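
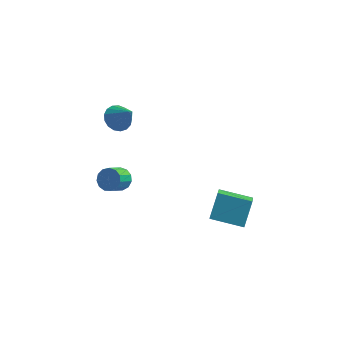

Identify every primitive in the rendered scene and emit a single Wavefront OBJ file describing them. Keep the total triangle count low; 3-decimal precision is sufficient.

v -3.023 2.025 -0.799
v -2.356 2.021 -1.259
v -2.157 1.515 0.459
v -2.364 2.379 -1.109
v -2.522 2.655 -0.888
v -2.795 2.787 -0.647
v -3.121 2.744 -0.441
v -3.424 2.537 -0.316
v -3.635 2.212 -0.302
v -3.706 1.844 -0.403
v -3.62 1.518 -0.593
v -3.398 1.307 -0.832
v -3.09 1.261 -1.062
v -2.766 1.39 -1.233
v -2.501 1.665 -1.304
v 2.647 -2.939 -2.695
v 2.775 -4.236 -1.526
v 2.881 -1.935 -1.606
v 3.009 -3.231 -0.437
v 4.371 -3.029 -2.983
v 4.499 -4.325 -1.814
v 4.605 -2.024 -1.894
v 4.733 -3.321 -0.725
v -2.341 -1.009 -2.769
v -2.042 -0.662 -2.266
v -2.44 -1.505 -1.448
v -2.739 -1.851 -1.951
v -2.397 -0.523 -2.296
v -2.795 -1.366 -1.478
v -2.735 -0.538 -2.476
v -3.133 -1.381 -1.658
v -2.948 -0.703 -2.749
v -3.346 -1.545 -1.931
v -2.968 -0.964 -3.028
v -3.366 -1.807 -2.211
v -2.789 -1.24 -3.225
v -3.187 -2.083 -2.407
v -2.468 -1.442 -3.277
v -2.866 -2.285 -2.459
v -2.106 -1.507 -3.168
v -2.504 -2.349 -2.35
v -1.819 -1.413 -2.932
v -2.217 -2.256 -2.114
v -1.698 -1.191 -2.644
v -2.096 -2.034 -1.826
v -1.781 -0.911 -2.396
v -2.179 -1.754 -1.578
f 2 1 4
f 2 4 3
f 4 1 5
f 4 5 3
f 5 1 6
f 5 6 3
f 6 1 7
f 6 7 3
f 7 1 8
f 7 8 3
f 8 1 9
f 8 9 3
f 9 1 10
f 9 10 3
f 10 1 11
f 10 11 3
f 11 1 12
f 11 12 3
f 12 1 13
f 12 13 3
f 13 1 14
f 13 14 3
f 14 1 15
f 14 15 3
f 15 1 2
f 15 2 3
f 17 19 16
f 20 17 16
f 16 19 18
f 18 20 16
f 17 23 19
f 21 17 20
f 21 23 17
f 19 23 18
f 22 20 18
f 18 23 22
f 22 21 20
f 23 21 22
f 25 24 28
f 25 28 26
f 26 28 29
f 26 29 27
f 28 24 30
f 28 30 29
f 29 30 31
f 29 31 27
f 30 24 32
f 30 32 31
f 31 32 33
f 31 33 27
f 32 24 34
f 32 34 33
f 33 34 35
f 33 35 27
f 34 24 36
f 34 36 35
f 35 36 37
f 35 37 27
f 36 24 38
f 36 38 37
f 37 38 39
f 37 39 27
f 38 24 40
f 38 40 39
f 39 40 41
f 39 41 27
f 40 24 42
f 40 42 41
f 41 42 43
f 41 43 27
f 42 24 44
f 42 44 43
f 43 44 45
f 43 45 27
f 44 24 46
f 44 46 45
f 45 46 47
f 45 47 27
f 46 24 25
f 46 25 47
f 47 25 26
f 47 26 27



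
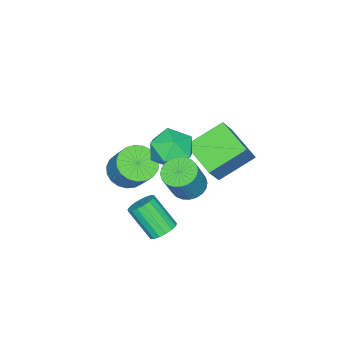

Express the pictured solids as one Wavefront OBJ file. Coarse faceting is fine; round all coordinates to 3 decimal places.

v -1.224 0.696 0.791
v -0.102 0.537 0.436
v -0.898 -0.417 2.324
v 0.224 -0.576 1.969
v -0.13 0.489 2.358
v -0.332 1.177 1.41
v -0.668 -1.057 1.35
v -0.87 -0.369 0.402
v 0.242 -0.547 0.782
v 0.575 0.409 1.405
v -1.575 -0.289 1.355
v -1.242 0.667 1.978
v 0.115 0.03 -4.24
v 0.549 0.486 -3.85
v 0.56 -0.755 -2.411
v 0.125 -1.21 -2.8
v 0.221 0.585 -3.762
v 0.232 -0.655 -2.323
v -0.132 0.558 -3.783
v -0.121 -0.683 -2.344
v -0.428 0.41 -3.909
v -0.417 -0.831 -2.469
v -0.599 0.174 -4.11
v -0.589 -1.066 -2.671
v -0.608 -0.094 -4.341
v -0.597 -1.334 -2.902
v -0.45 -0.334 -4.549
v -0.44 -1.574 -3.11
v -0.164 -0.49 -4.686
v -0.153 -1.731 -3.247
v 0.187 -0.527 -4.721
v 0.197 -1.768 -3.282
v 0.521 -0.437 -4.645
v 0.531 -1.677 -3.206
v 0.762 -0.239 -4.477
v 0.772 -1.48 -3.038
v 0.854 0.02 -4.254
v 0.865 -1.221 -2.815
v 0.778 0.282 -4.028
v 0.788 -0.959 -2.589
v -1.018 -2.766 -2.005
v -0.085 -2.651 -2.424
v 0.412 -1.698 -1.055
v -0.522 -1.814 -0.635
v -0.295 -2.313 -2.582
v 0.201 -1.361 -1.213
v -0.631 -2.054 -2.64
v -0.135 -1.102 -1.271
v -1.034 -1.918 -2.589
v -0.538 -0.966 -1.22
v -1.434 -1.929 -2.436
v -0.938 -0.976 -1.067
v -1.762 -2.084 -2.209
v -1.266 -1.132 -0.84
v -1.962 -2.357 -1.946
v -1.465 -1.405 -0.577
v -1.998 -2.701 -1.694
v -1.502 -1.749 -0.325
v -1.865 -3.057 -1.495
v -1.369 -2.104 -0.126
v -1.586 -3.362 -1.384
v -1.089 -2.409 -0.015
v -1.208 -3.564 -1.381
v -0.711 -2.611 -0.012
v -0.798 -3.628 -1.485
v -0.301 -2.676 -0.116
v -0.425 -3.543 -1.679
v 0.071 -2.591 -0.31
v -0.156 -3.324 -1.93
v 0.341 -2.371 -0.561
v -0.035 -3.008 -2.193
v 0.462 -2.056 -0.824
v -3.395 0.777 -2.746
v -4.054 -0.951 -2.039
v -4.963 1.811 -1.68
v -5.622 0.083 -0.973
v -2.258 0.957 -1.247
v -2.917 -0.771 -0.54
v -3.826 1.991 -0.181
v -4.485 0.263 0.526
v 0.579 1.722 0.414
v 1.2 1.238 0.094
v 2.002 1.254 1.626
v 1.381 1.738 1.946
v 1.316 1.542 0.03
v 2.118 1.558 1.562
v 1.319 1.874 0.024
v 2.121 1.89 1.557
v 1.21 2.182 0.078
v 2.012 2.198 1.611
v 1.005 2.42 0.183
v 1.807 2.437 1.716
v 0.734 2.552 0.323
v 1.537 2.569 1.856
v 0.441 2.558 0.477
v 1.243 2.575 2.01
v 0.168 2.436 0.621
v 0.97 2.453 2.154
v -0.042 2.206 0.734
v 0.76 2.222 2.266
v -0.158 1.902 0.798
v 0.644 1.918 2.33
v -0.161 1.57 0.803
v 0.641 1.586 2.336
v -0.052 1.262 0.749
v 0.75 1.278 2.282
v 0.153 1.023 0.644
v 0.955 1.04 2.177
v 0.423 0.891 0.504
v 1.226 0.908 2.037
v 0.717 0.885 0.35
v 1.519 0.902 1.883
v 0.99 1.007 0.206
v 1.792 1.024 1.739
f 1 12 6
f 1 6 2
f 1 2 8
f 1 8 11
f 1 11 12
f 2 6 10
f 6 12 5
f 12 11 3
f 11 8 7
f 8 2 9
f 4 10 5
f 4 5 3
f 4 3 7
f 4 7 9
f 4 9 10
f 5 10 6
f 3 5 12
f 7 3 11
f 9 7 8
f 10 9 2
f 14 13 17
f 14 17 15
f 15 17 18
f 15 18 16
f 17 13 19
f 17 19 18
f 18 19 20
f 18 20 16
f 19 13 21
f 19 21 20
f 20 21 22
f 20 22 16
f 21 13 23
f 21 23 22
f 22 23 24
f 22 24 16
f 23 13 25
f 23 25 24
f 24 25 26
f 24 26 16
f 25 13 27
f 25 27 26
f 26 27 28
f 26 28 16
f 27 13 29
f 27 29 28
f 28 29 30
f 28 30 16
f 29 13 31
f 29 31 30
f 30 31 32
f 30 32 16
f 31 13 33
f 31 33 32
f 32 33 34
f 32 34 16
f 33 13 35
f 33 35 34
f 34 35 36
f 34 36 16
f 35 13 37
f 35 37 36
f 36 37 38
f 36 38 16
f 37 13 39
f 37 39 38
f 38 39 40
f 38 40 16
f 39 13 14
f 39 14 40
f 40 14 15
f 40 15 16
f 42 41 45
f 42 45 43
f 43 45 46
f 43 46 44
f 45 41 47
f 45 47 46
f 46 47 48
f 46 48 44
f 47 41 49
f 47 49 48
f 48 49 50
f 48 50 44
f 49 41 51
f 49 51 50
f 50 51 52
f 50 52 44
f 51 41 53
f 51 53 52
f 52 53 54
f 52 54 44
f 53 41 55
f 53 55 54
f 54 55 56
f 54 56 44
f 55 41 57
f 55 57 56
f 56 57 58
f 56 58 44
f 57 41 59
f 57 59 58
f 58 59 60
f 58 60 44
f 59 41 61
f 59 61 60
f 60 61 62
f 60 62 44
f 61 41 63
f 61 63 62
f 62 63 64
f 62 64 44
f 63 41 65
f 63 65 64
f 64 65 66
f 64 66 44
f 65 41 67
f 65 67 66
f 66 67 68
f 66 68 44
f 67 41 69
f 67 69 68
f 68 69 70
f 68 70 44
f 69 41 71
f 69 71 70
f 70 71 72
f 70 72 44
f 71 41 42
f 71 42 72
f 72 42 43
f 72 43 44
f 74 76 73
f 77 74 73
f 73 76 75
f 75 77 73
f 74 80 76
f 78 74 77
f 78 80 74
f 76 80 75
f 79 77 75
f 75 80 79
f 79 78 77
f 80 78 79
f 82 81 85
f 82 85 83
f 83 85 86
f 83 86 84
f 85 81 87
f 85 87 86
f 86 87 88
f 86 88 84
f 87 81 89
f 87 89 88
f 88 89 90
f 88 90 84
f 89 81 91
f 89 91 90
f 90 91 92
f 90 92 84
f 91 81 93
f 91 93 92
f 92 93 94
f 92 94 84
f 93 81 95
f 93 95 94
f 94 95 96
f 94 96 84
f 95 81 97
f 95 97 96
f 96 97 98
f 96 98 84
f 97 81 99
f 97 99 98
f 98 99 100
f 98 100 84
f 99 81 101
f 99 101 100
f 100 101 102
f 100 102 84
f 101 81 103
f 101 103 102
f 102 103 104
f 102 104 84
f 103 81 105
f 103 105 104
f 104 105 106
f 104 106 84
f 105 81 107
f 105 107 106
f 106 107 108
f 106 108 84
f 107 81 109
f 107 109 108
f 108 109 110
f 108 110 84
f 109 81 111
f 109 111 110
f 110 111 112
f 110 112 84
f 111 81 113
f 111 113 112
f 112 113 114
f 112 114 84
f 113 81 82
f 113 82 114
f 114 82 83
f 114 83 84



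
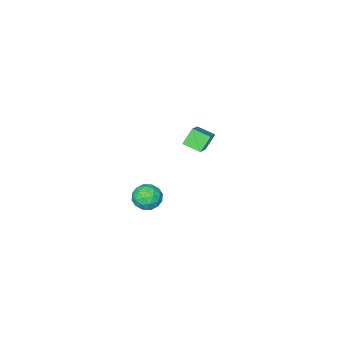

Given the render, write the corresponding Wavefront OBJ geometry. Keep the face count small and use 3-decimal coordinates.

v -2.154 -2.784 -0.544
v -2.779 -2.812 0.223
v -2.596 -1.986 -0.874
v -3.22 -2.014 -0.106
v -0.96 -1.706 0.466
v -1.584 -1.734 1.234
v -1.401 -0.908 0.137
v -2.026 -0.936 0.904
v 3.203 1.956 0.778
v 3.883 2.069 0.52
v 3.637 1.211 1.6
v 4.317 1.324 1.342
v 3.962 1.866 1.691
v 3.693 2.326 1.183
v 3.827 0.954 0.937
v 3.558 1.414 0.429
v 4.268 1.449 0.618
v 4.352 2.013 1.084
v 3.168 1.267 1.036
v 3.252 1.831 1.502
v 3.504 2.078 0.577
v 4.016 1.202 1.543
v 3.807 1.521 1.748
v 4.206 1.587 1.597
v 3.393 2.229 0.967
v 3.793 2.295 0.815
v 3.839 2.176 1.503
v 3.727 0.985 1.305
v 4.127 1.051 1.153
v 3.314 1.693 0.523
v 3.713 1.759 0.372
v 3.681 1.104 0.617
v 4.131 1.78 0.483
v 4.386 1.342 0.966
v 4.098 1.125 0.728
v 3.94 1.395 0.429
v 4.18 2.111 0.757
v 4.436 1.673 1.24
v 4.227 1.992 1.445
v 4.069 2.262 1.147
v 4.407 1.747 0.815
v 3.084 1.607 0.88
v 3.34 1.169 1.363
v 3.451 1.018 0.973
v 3.293 1.288 0.675
v 3.134 1.938 1.154
v 3.389 1.5 1.637
v 3.58 1.885 1.691
v 3.422 2.155 1.392
v 3.113 1.533 1.305
f 2 4 1
f 5 2 1
f 1 4 3
f 3 5 1
f 2 8 4
f 6 2 5
f 6 8 2
f 4 8 3
f 7 5 3
f 3 8 7
f 7 6 5
f 8 6 7
f 9 46 25
f 46 20 49
f 25 49 14
f 46 49 25
f 9 25 21
f 25 14 26
f 21 26 10
f 25 26 21
f 9 21 30
f 21 10 31
f 30 31 16
f 21 31 30
f 9 30 42
f 30 16 45
f 42 45 19
f 30 45 42
f 9 42 46
f 42 19 50
f 46 50 20
f 42 50 46
f 10 26 37
f 26 14 40
f 37 40 18
f 26 40 37
f 14 49 27
f 49 20 48
f 27 48 13
f 49 48 27
f 20 50 47
f 50 19 43
f 47 43 11
f 50 43 47
f 19 45 44
f 45 16 32
f 44 32 15
f 45 32 44
f 16 31 36
f 31 10 33
f 36 33 17
f 31 33 36
f 12 38 24
f 38 18 39
f 24 39 13
f 38 39 24
f 12 24 22
f 24 13 23
f 22 23 11
f 24 23 22
f 12 22 29
f 22 11 28
f 29 28 15
f 22 28 29
f 12 29 34
f 29 15 35
f 34 35 17
f 29 35 34
f 12 34 38
f 34 17 41
f 38 41 18
f 34 41 38
f 13 39 27
f 39 18 40
f 27 40 14
f 39 40 27
f 11 23 47
f 23 13 48
f 47 48 20
f 23 48 47
f 15 28 44
f 28 11 43
f 44 43 19
f 28 43 44
f 17 35 36
f 35 15 32
f 36 32 16
f 35 32 36
f 18 41 37
f 41 17 33
f 37 33 10
f 41 33 37



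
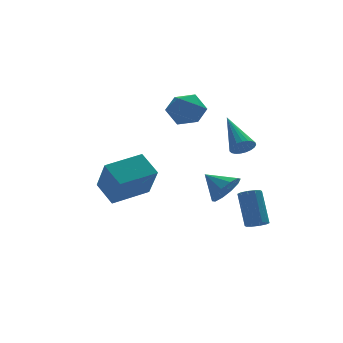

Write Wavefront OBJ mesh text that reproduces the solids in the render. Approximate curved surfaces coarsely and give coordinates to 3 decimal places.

v 0.412 0.646 3.739
v 0.847 0.296 2.911
v -1.007 0.704 2.969
v -0.572 0.354 2.141
v -0.677 -0.239 2.938
v 0.2 -0.274 3.414
v -0.36 1.274 2.466
v 0.517 1.239 2.942
v 0.37 0.685 2.124
v 0.174 -0.25 2.416
v -0.334 1.25 3.464
v -0.53 0.315 3.756
v 1.678 -1.76 1.184
v 2.19 -1.953 1.476
v 1.682 0.02 2.356
v 2.288 -1.822 1.277
v 2.281 -1.68 1.062
v 2.169 -1.552 0.868
v 1.973 -1.46 0.728
v 1.725 -1.42 0.668
v 1.47 -1.438 0.697
v 1.25 -1.512 0.81
v 1.105 -1.629 0.988
v 1.058 -1.768 1.2
v 1.119 -1.906 1.409
v 1.276 -2.019 1.579
v 1.503 -2.086 1.681
v 1.76 -2.098 1.698
v 2.003 -2.05 1.625
v -4.614 -3.257 0.59
v -4.912 -2.179 1.309
v -4.6 -2.184 -1.014
v -4.898 -1.106 -0.295
v -2.782 -2.914 0.835
v -3.08 -1.836 1.554
v -2.768 -1.841 -0.769
v -3.066 -0.763 -0.05
v 1.77 -3.175 -2.995
v 2.303 -3.303 -2.944
v 2.423 -2.212 -1.455
v 1.89 -2.085 -1.505
v 2.279 -3.028 -3.143
v 2.399 -1.938 -1.654
v 2.061 -2.81 -3.286
v 2.18 -1.719 -1.796
v 1.732 -2.731 -3.317
v 1.851 -1.641 -1.827
v 1.417 -2.822 -3.225
v 1.537 -1.731 -1.735
v 1.237 -3.048 -3.045
v 1.357 -1.957 -1.556
v 1.261 -3.322 -2.846
v 1.381 -2.232 -1.357
v 1.48 -3.541 -2.704
v 1.599 -2.45 -1.214
v 1.809 -3.619 -2.673
v 1.928 -2.529 -1.183
v 2.123 -3.529 -2.765
v 2.243 -2.438 -1.275
v 0.967 -1.627 -1.378
v 1.383 -1.892 -0.613
v 0.333 -0.673 -0.702
v 1.705 -1.503 -0.86
v 1.746 -1.161 -1.305
v 1.489 -0.997 -1.777
v 1.033 -1.073 -2.097
v 0.552 -1.361 -2.143
v 0.23 -1.751 -1.896
v 0.189 -2.093 -1.451
v 0.446 -2.257 -0.979
v 0.902 -2.18 -0.658
f 1 12 6
f 1 6 2
f 1 2 8
f 1 8 11
f 1 11 12
f 2 6 10
f 6 12 5
f 12 11 3
f 11 8 7
f 8 2 9
f 4 10 5
f 4 5 3
f 4 3 7
f 4 7 9
f 4 9 10
f 5 10 6
f 3 5 12
f 7 3 11
f 9 7 8
f 10 9 2
f 14 13 16
f 14 16 15
f 16 13 17
f 16 17 15
f 17 13 18
f 17 18 15
f 18 13 19
f 18 19 15
f 19 13 20
f 19 20 15
f 20 13 21
f 20 21 15
f 21 13 22
f 21 22 15
f 22 13 23
f 22 23 15
f 23 13 24
f 23 24 15
f 24 13 25
f 24 25 15
f 25 13 26
f 25 26 15
f 26 13 27
f 26 27 15
f 27 13 28
f 27 28 15
f 28 13 29
f 28 29 15
f 29 13 14
f 29 14 15
f 31 33 30
f 34 31 30
f 30 33 32
f 32 34 30
f 31 37 33
f 35 31 34
f 35 37 31
f 33 37 32
f 36 34 32
f 32 37 36
f 36 35 34
f 37 35 36
f 39 38 42
f 39 42 40
f 40 42 43
f 40 43 41
f 42 38 44
f 42 44 43
f 43 44 45
f 43 45 41
f 44 38 46
f 44 46 45
f 45 46 47
f 45 47 41
f 46 38 48
f 46 48 47
f 47 48 49
f 47 49 41
f 48 38 50
f 48 50 49
f 49 50 51
f 49 51 41
f 50 38 52
f 50 52 51
f 51 52 53
f 51 53 41
f 52 38 54
f 52 54 53
f 53 54 55
f 53 55 41
f 54 38 56
f 54 56 55
f 55 56 57
f 55 57 41
f 56 38 58
f 56 58 57
f 57 58 59
f 57 59 41
f 58 38 39
f 58 39 59
f 59 39 40
f 59 40 41
f 61 60 63
f 61 63 62
f 63 60 64
f 63 64 62
f 64 60 65
f 64 65 62
f 65 60 66
f 65 66 62
f 66 60 67
f 66 67 62
f 67 60 68
f 67 68 62
f 68 60 69
f 68 69 62
f 69 60 70
f 69 70 62
f 70 60 71
f 70 71 62
f 71 60 61
f 71 61 62



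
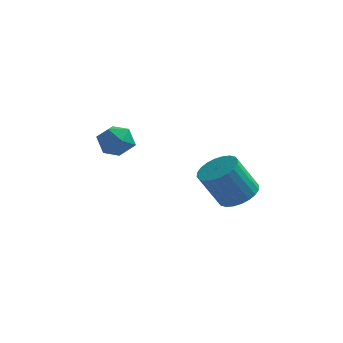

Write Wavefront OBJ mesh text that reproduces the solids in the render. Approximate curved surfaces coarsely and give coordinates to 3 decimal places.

v 3.716 1.103 -0.421
v 4.679 0.936 0.039
v 3.747 0.529 1.842
v 2.784 0.697 1.381
v 4.627 1.349 0.105
v 3.695 0.942 1.908
v 4.436 1.724 0.091
v 3.504 1.318 1.894
v 4.136 2.005 -0.001
v 3.203 1.599 1.802
v 3.771 2.149 -0.157
v 2.839 1.742 1.646
v 3.399 2.133 -0.353
v 2.467 1.727 1.45
v 3.074 1.961 -0.56
v 2.142 1.554 1.243
v 2.848 1.658 -0.745
v 1.916 1.251 1.058
v 2.753 1.271 -0.882
v 1.821 0.864 0.921
v 2.805 0.858 -0.948
v 1.873 0.451 0.855
v 2.996 0.482 -0.934
v 2.064 0.076 0.869
v 3.297 0.201 -0.842
v 2.364 -0.205 0.961
v 3.661 0.058 -0.686
v 2.729 -0.349 1.117
v 4.033 0.073 -0.49
v 3.101 -0.333 1.313
v 4.358 0.246 -0.283
v 3.426 -0.161 1.52
v 4.584 0.549 -0.098
v 3.652 0.142 1.705
v -2.596 1.983 2.006
v -1.66 2.097 2.365
v -2.56 0.403 2.415
v -1.624 0.517 2.774
v -2.403 0.945 3.252
v -2.425 1.922 2.999
v -1.795 0.578 1.781
v -1.817 1.555 1.528
v -1.164 1.229 2.225
v -1.54 1.455 3.135
v -2.68 1.045 1.645
v -3.056 1.271 2.555
f 2 1 5
f 2 5 3
f 3 5 6
f 3 6 4
f 5 1 7
f 5 7 6
f 6 7 8
f 6 8 4
f 7 1 9
f 7 9 8
f 8 9 10
f 8 10 4
f 9 1 11
f 9 11 10
f 10 11 12
f 10 12 4
f 11 1 13
f 11 13 12
f 12 13 14
f 12 14 4
f 13 1 15
f 13 15 14
f 14 15 16
f 14 16 4
f 15 1 17
f 15 17 16
f 16 17 18
f 16 18 4
f 17 1 19
f 17 19 18
f 18 19 20
f 18 20 4
f 19 1 21
f 19 21 20
f 20 21 22
f 20 22 4
f 21 1 23
f 21 23 22
f 22 23 24
f 22 24 4
f 23 1 25
f 23 25 24
f 24 25 26
f 24 26 4
f 25 1 27
f 25 27 26
f 26 27 28
f 26 28 4
f 27 1 29
f 27 29 28
f 28 29 30
f 28 30 4
f 29 1 31
f 29 31 30
f 30 31 32
f 30 32 4
f 31 1 33
f 31 33 32
f 32 33 34
f 32 34 4
f 33 1 2
f 33 2 34
f 34 2 3
f 34 3 4
f 35 46 40
f 35 40 36
f 35 36 42
f 35 42 45
f 35 45 46
f 36 40 44
f 40 46 39
f 46 45 37
f 45 42 41
f 42 36 43
f 38 44 39
f 38 39 37
f 38 37 41
f 38 41 43
f 38 43 44
f 39 44 40
f 37 39 46
f 41 37 45
f 43 41 42
f 44 43 36



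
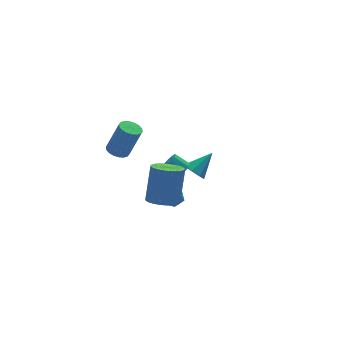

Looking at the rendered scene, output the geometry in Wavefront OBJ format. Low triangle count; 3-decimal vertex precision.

v -3.543 3.161 -2.03
v -2.982 2.844 -2.279
v -2.297 2.563 -0.378
v -2.857 2.879 -0.13
v -2.895 3.138 -2.267
v -2.21 2.857 -0.366
v -2.936 3.437 -2.208
v -2.251 3.156 -0.307
v -3.097 3.681 -2.114
v -2.412 3.399 -0.213
v -3.346 3.822 -2.003
v -2.661 3.54 -0.102
v -3.635 3.832 -1.898
v -2.949 3.55 0.003
v -3.905 3.709 -1.819
v -3.219 3.427 0.082
v -4.103 3.477 -1.782
v -3.418 3.196 0.119
v -4.19 3.183 -1.794
v -3.505 2.902 0.107
v -4.149 2.884 -1.853
v -3.464 2.603 0.048
v -3.988 2.641 -1.947
v -3.303 2.359 -0.046
v -3.739 2.5 -2.058
v -3.054 2.218 -0.157
v -3.451 2.49 -2.163
v -2.765 2.208 -0.262
v -3.181 2.613 -2.242
v -2.495 2.331 -0.341
v -2.519 -0.602 -3.248
v -2.002 -0.716 -2.8
v -2.038 -1.304 -3.98
v -1.521 -1.418 -3.532
v -2.158 -1.655 -3.394
v -2.456 -1.221 -2.941
v -1.584 -0.799 -3.839
v -1.882 -0.365 -3.386
v -1.424 -0.837 -3.164
v -1.779 -1.367 -2.89
v -2.261 -0.653 -3.89
v -2.616 -1.183 -3.616
v -0.395 1.338 -3.333
v -0.21 1.031 -2.877
v -0.841 1.555 -2.27
v -1.025 1.862 -2.727
v -0 1.32 -2.908
v -0.631 1.844 -2.302
v 0.059 1.616 -3.102
v -0.572 2.14 -2.495
v -0.055 1.806 -3.384
v -0.686 2.33 -2.778
v -0.299 1.816 -3.647
v -0.93 2.34 -3.04
v -0.579 1.645 -3.79
v -1.21 2.169 -3.183
v -0.789 1.356 -3.758
v -1.42 1.88 -3.152
v -0.848 1.06 -3.565
v -1.479 1.584 -2.958
v -0.734 0.87 -3.282
v -1.365 1.394 -2.676
v -0.49 0.86 -3.02
v -1.121 1.384 -2.413
v 0.189 1.287 -3.628
v 0.661 1.202 -4.205
v 1.471 1.633 -2.632
v 0.473 1.742 -4.152
v 0.12 2.016 -3.792
v -0.193 1.862 -3.336
v -0.282 1.372 -3.051
v -0.095 0.832 -3.104
v 0.259 0.558 -3.464
v 0.572 0.712 -3.92
v -3.97 -4.285 -0.698
v -3.102 -4.37 -0.921
v -2.522 -3.681 1.075
v -3.39 -3.595 1.298
v -3.174 -4.017 -1.022
v -2.594 -3.328 0.974
v -3.384 -3.71 -1.067
v -2.804 -3.021 0.929
v -3.694 -3.503 -1.048
v -3.115 -2.813 0.948
v -4.053 -3.43 -0.969
v -3.473 -2.741 1.027
v -4.397 -3.506 -0.843
v -3.817 -2.817 1.153
v -4.668 -3.716 -0.692
v -4.088 -3.027 1.304
v -4.817 -4.024 -0.542
v -4.237 -3.335 1.454
v -4.82 -4.378 -0.419
v -4.241 -3.689 1.577
v -4.677 -4.715 -0.344
v -4.097 -4.026 1.652
v -4.411 -4.978 -0.331
v -3.831 -4.289 1.666
v -4.068 -5.121 -0.381
v -3.488 -4.432 1.615
v -3.709 -5.119 -0.486
v -3.129 -4.43 1.511
v -3.395 -4.973 -0.627
v -2.815 -4.284 1.369
v -3.18 -4.708 -0.781
v -2.6 -4.019 1.215
f 2 1 5
f 2 5 3
f 3 5 6
f 3 6 4
f 5 1 7
f 5 7 6
f 6 7 8
f 6 8 4
f 7 1 9
f 7 9 8
f 8 9 10
f 8 10 4
f 9 1 11
f 9 11 10
f 10 11 12
f 10 12 4
f 11 1 13
f 11 13 12
f 12 13 14
f 12 14 4
f 13 1 15
f 13 15 14
f 14 15 16
f 14 16 4
f 15 1 17
f 15 17 16
f 16 17 18
f 16 18 4
f 17 1 19
f 17 19 18
f 18 19 20
f 18 20 4
f 19 1 21
f 19 21 20
f 20 21 22
f 20 22 4
f 21 1 23
f 21 23 22
f 22 23 24
f 22 24 4
f 23 1 25
f 23 25 24
f 24 25 26
f 24 26 4
f 25 1 27
f 25 27 26
f 26 27 28
f 26 28 4
f 27 1 29
f 27 29 28
f 28 29 30
f 28 30 4
f 29 1 2
f 29 2 30
f 30 2 3
f 30 3 4
f 31 42 36
f 31 36 32
f 31 32 38
f 31 38 41
f 31 41 42
f 32 36 40
f 36 42 35
f 42 41 33
f 41 38 37
f 38 32 39
f 34 40 35
f 34 35 33
f 34 33 37
f 34 37 39
f 34 39 40
f 35 40 36
f 33 35 42
f 37 33 41
f 39 37 38
f 40 39 32
f 44 43 47
f 44 47 45
f 45 47 48
f 45 48 46
f 47 43 49
f 47 49 48
f 48 49 50
f 48 50 46
f 49 43 51
f 49 51 50
f 50 51 52
f 50 52 46
f 51 43 53
f 51 53 52
f 52 53 54
f 52 54 46
f 53 43 55
f 53 55 54
f 54 55 56
f 54 56 46
f 55 43 57
f 55 57 56
f 56 57 58
f 56 58 46
f 57 43 59
f 57 59 58
f 58 59 60
f 58 60 46
f 59 43 61
f 59 61 60
f 60 61 62
f 60 62 46
f 61 43 63
f 61 63 62
f 62 63 64
f 62 64 46
f 63 43 44
f 63 44 64
f 64 44 45
f 64 45 46
f 66 65 68
f 66 68 67
f 68 65 69
f 68 69 67
f 69 65 70
f 69 70 67
f 70 65 71
f 70 71 67
f 71 65 72
f 71 72 67
f 72 65 73
f 72 73 67
f 73 65 74
f 73 74 67
f 74 65 66
f 74 66 67
f 76 75 79
f 76 79 77
f 77 79 80
f 77 80 78
f 79 75 81
f 79 81 80
f 80 81 82
f 80 82 78
f 81 75 83
f 81 83 82
f 82 83 84
f 82 84 78
f 83 75 85
f 83 85 84
f 84 85 86
f 84 86 78
f 85 75 87
f 85 87 86
f 86 87 88
f 86 88 78
f 87 75 89
f 87 89 88
f 88 89 90
f 88 90 78
f 89 75 91
f 89 91 90
f 90 91 92
f 90 92 78
f 91 75 93
f 91 93 92
f 92 93 94
f 92 94 78
f 93 75 95
f 93 95 94
f 94 95 96
f 94 96 78
f 95 75 97
f 95 97 96
f 96 97 98
f 96 98 78
f 97 75 99
f 97 99 98
f 98 99 100
f 98 100 78
f 99 75 101
f 99 101 100
f 100 101 102
f 100 102 78
f 101 75 103
f 101 103 102
f 102 103 104
f 102 104 78
f 103 75 105
f 103 105 104
f 104 105 106
f 104 106 78
f 105 75 76
f 105 76 106
f 106 76 77
f 106 77 78



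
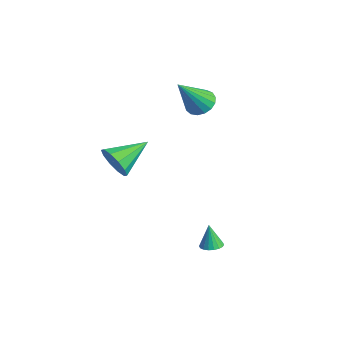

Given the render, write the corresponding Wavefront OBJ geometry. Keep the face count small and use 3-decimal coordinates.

v -0.162 -2.725 1.338
v 0.143 -2.419 0.594
v -0.318 -1.055 1.962
v -0.386 -2.453 0.553
v -0.83 -2.591 0.812
v -1.018 -2.78 1.271
v -0.88 -2.948 1.756
v -0.468 -3.031 2.081
v 0.061 -2.998 2.122
v 0.505 -2.86 1.864
v 0.693 -2.671 1.404
v 0.555 -2.502 0.919
v -2.264 2.556 2.058
v -1.772 2.136 1.679
v -2.036 1.304 3.742
v -1.568 2.385 1.837
v -1.523 2.674 2.046
v -1.648 2.936 2.258
v -1.914 3.11 2.423
v -2.26 3.158 2.506
v -2.607 3.068 2.486
v -2.876 2.86 2.368
v -3.004 2.583 2.179
v -2.962 2.3 1.962
v -2.761 2.075 1.768
v -2.445 1.961 1.64
v -2.088 1.982 1.608
v 2.644 0.323 -3.169
v 3.124 0.161 -3.052
v 2.376 0.337 -2.051
v 3.145 0.392 -3.05
v 3.067 0.609 -3.072
v 2.905 0.769 -3.113
v 2.691 0.84 -3.165
v 2.468 0.81 -3.218
v 2.28 0.682 -3.261
v 2.163 0.484 -3.286
v 2.142 0.254 -3.288
v 2.221 0.037 -3.267
v 2.383 -0.123 -3.226
v 2.596 -0.195 -3.174
v 2.819 -0.164 -3.121
v 3.008 -0.037 -3.077
f 2 1 4
f 2 4 3
f 4 1 5
f 4 5 3
f 5 1 6
f 5 6 3
f 6 1 7
f 6 7 3
f 7 1 8
f 7 8 3
f 8 1 9
f 8 9 3
f 9 1 10
f 9 10 3
f 10 1 11
f 10 11 3
f 11 1 12
f 11 12 3
f 12 1 2
f 12 2 3
f 14 13 16
f 14 16 15
f 16 13 17
f 16 17 15
f 17 13 18
f 17 18 15
f 18 13 19
f 18 19 15
f 19 13 20
f 19 20 15
f 20 13 21
f 20 21 15
f 21 13 22
f 21 22 15
f 22 13 23
f 22 23 15
f 23 13 24
f 23 24 15
f 24 13 25
f 24 25 15
f 25 13 26
f 25 26 15
f 26 13 27
f 26 27 15
f 27 13 14
f 27 14 15
f 29 28 31
f 29 31 30
f 31 28 32
f 31 32 30
f 32 28 33
f 32 33 30
f 33 28 34
f 33 34 30
f 34 28 35
f 34 35 30
f 35 28 36
f 35 36 30
f 36 28 37
f 36 37 30
f 37 28 38
f 37 38 30
f 38 28 39
f 38 39 30
f 39 28 40
f 39 40 30
f 40 28 41
f 40 41 30
f 41 28 42
f 41 42 30
f 42 28 43
f 42 43 30
f 43 28 29
f 43 29 30



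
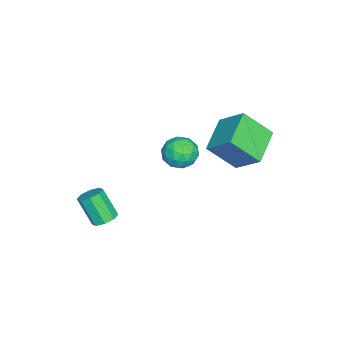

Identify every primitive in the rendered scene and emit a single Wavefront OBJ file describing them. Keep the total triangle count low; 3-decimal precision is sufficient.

v -3.826 -0.134 -0.674
v -3.385 0.118 -1.46
v -2.655 -1.018 -0.3
v -2.214 -0.766 -1.086
v -2.337 -0.143 -0.398
v -3.061 0.403 -0.629
v -2.979 -1.303 -1.131
v -3.703 -0.757 -1.362
v -2.862 -0.604 -1.742
v -2.465 0.112 -1.29
v -3.575 -1.012 -0.47
v -3.178 -0.296 -0.018
v -3.708 0.07 -1.1
v -2.332 -0.97 -0.66
v -2.404 -0.604 -0.256
v -2.145 -0.456 -0.718
v -3.518 0.237 -0.612
v -3.259 0.385 -1.074
v -2.643 0.232 -0.45
v -2.781 -1.285 -0.686
v -2.522 -1.137 -1.148
v -3.895 -0.444 -1.042
v -3.636 -0.296 -1.504
v -3.397 -1.132 -1.31
v -3.141 -0.207 -1.728
v -2.453 -0.727 -1.508
v -2.903 -1.042 -1.534
v -3.328 -0.721 -1.67
v -2.908 0.214 -1.462
v -2.22 -0.305 -1.242
v -2.292 0.061 -0.838
v -2.718 0.382 -0.973
v -2.601 -0.21 -1.627
v -3.82 -0.595 -0.518
v -3.132 -1.114 -0.298
v -3.322 -1.282 -0.787
v -3.748 -0.961 -0.922
v -3.587 -0.173 -0.252
v -2.899 -0.693 -0.032
v -2.712 -0.179 -0.09
v -3.137 0.142 -0.226
v -3.439 -0.69 -0.133
v -3.789 1.203 1.193
v -3.339 2.417 2.279
v -4.103 2.522 -0.152
v -3.653 3.736 0.934
v -1.947 1.044 0.606
v -1.497 2.258 1.692
v -2.261 2.363 -0.739
v -1.811 3.577 0.347
v 2.279 -2.437 -1.6
v 2.857 -2.688 -1.607
v 2.538 -3.455 -0.287
v 1.961 -3.203 -0.28
v 2.841 -2.27 -1.368
v 2.522 -3.037 -0.048
v 2.496 -1.949 -1.265
v 2.177 -2.716 0.056
v 2.024 -1.914 -1.359
v 1.706 -2.681 -0.038
v 1.702 -2.185 -1.593
v 1.383 -2.952 -0.273
v 1.718 -2.603 -1.832
v 1.399 -3.37 -0.512
v 2.063 -2.924 -1.936
v 1.744 -3.691 -0.615
v 2.534 -2.959 -1.842
v 2.216 -3.726 -0.521
f 1 38 17
f 38 12 41
f 17 41 6
f 38 41 17
f 1 17 13
f 17 6 18
f 13 18 2
f 17 18 13
f 1 13 22
f 13 2 23
f 22 23 8
f 13 23 22
f 1 22 34
f 22 8 37
f 34 37 11
f 22 37 34
f 1 34 38
f 34 11 42
f 38 42 12
f 34 42 38
f 2 18 29
f 18 6 32
f 29 32 10
f 18 32 29
f 6 41 19
f 41 12 40
f 19 40 5
f 41 40 19
f 12 42 39
f 42 11 35
f 39 35 3
f 42 35 39
f 11 37 36
f 37 8 24
f 36 24 7
f 37 24 36
f 8 23 28
f 23 2 25
f 28 25 9
f 23 25 28
f 4 30 16
f 30 10 31
f 16 31 5
f 30 31 16
f 4 16 14
f 16 5 15
f 14 15 3
f 16 15 14
f 4 14 21
f 14 3 20
f 21 20 7
f 14 20 21
f 4 21 26
f 21 7 27
f 26 27 9
f 21 27 26
f 4 26 30
f 26 9 33
f 30 33 10
f 26 33 30
f 5 31 19
f 31 10 32
f 19 32 6
f 31 32 19
f 3 15 39
f 15 5 40
f 39 40 12
f 15 40 39
f 7 20 36
f 20 3 35
f 36 35 11
f 20 35 36
f 9 27 28
f 27 7 24
f 28 24 8
f 27 24 28
f 10 33 29
f 33 9 25
f 29 25 2
f 33 25 29
f 44 46 43
f 47 44 43
f 43 46 45
f 45 47 43
f 44 50 46
f 48 44 47
f 48 50 44
f 46 50 45
f 49 47 45
f 45 50 49
f 49 48 47
f 50 48 49
f 52 51 55
f 52 55 53
f 53 55 56
f 53 56 54
f 55 51 57
f 55 57 56
f 56 57 58
f 56 58 54
f 57 51 59
f 57 59 58
f 58 59 60
f 58 60 54
f 59 51 61
f 59 61 60
f 60 61 62
f 60 62 54
f 61 51 63
f 61 63 62
f 62 63 64
f 62 64 54
f 63 51 65
f 63 65 64
f 64 65 66
f 64 66 54
f 65 51 67
f 65 67 66
f 66 67 68
f 66 68 54
f 67 51 52
f 67 52 68
f 68 52 53
f 68 53 54



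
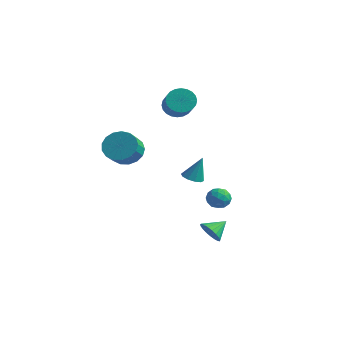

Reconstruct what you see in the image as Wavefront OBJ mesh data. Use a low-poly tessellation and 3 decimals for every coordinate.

v 1.507 0.045 -3.615
v 1.97 -0.362 -3.154
v 1.793 1.015 -3.045
v 2.168 -0.281 -3.392
v 2.251 -0.143 -3.669
v 2.206 0.028 -3.936
v 2.04 0.201 -4.148
v 1.781 0.348 -4.267
v 1.475 0.442 -4.274
v 1.175 0.467 -4.166
v 0.932 0.42 -3.964
v 0.788 0.308 -3.7
v 0.769 0.151 -3.422
v 0.877 -0.025 -3.177
v 1.094 -0.189 -3.008
v 1.382 -0.312 -2.944
v 1.692 -0.373 -2.995
v -4.277 4.064 2.891
v -3.694 4.695 2.846
v -2.481 3.647 3.865
v -3.063 3.016 3.909
v -3.858 4.778 3.127
v -2.645 3.729 4.145
v -4.086 4.752 3.371
v -2.873 3.703 4.39
v -4.343 4.621 3.543
v -3.13 3.572 4.562
v -4.59 4.405 3.615
v -3.377 3.357 4.634
v -4.789 4.138 3.577
v -3.576 3.089 4.596
v -4.911 3.859 3.435
v -3.697 2.811 4.453
v -4.935 3.612 3.209
v -3.722 2.563 4.228
v -4.859 3.433 2.935
v -3.646 2.385 3.954
v -4.695 3.351 2.655
v -3.482 2.302 3.673
v -4.467 3.377 2.41
v -3.254 2.328 3.429
v -4.21 3.508 2.238
v -2.997 2.459 3.257
v -3.963 3.723 2.166
v -2.75 2.675 3.185
v -3.764 3.991 2.204
v -2.551 2.942 3.223
v -3.643 4.269 2.347
v -2.429 3.221 3.365
v -3.618 4.517 2.572
v -2.405 3.468 3.591
v -0.997 4.328 -2.874
v -0.625 3.769 -2.549
v -1.255 3.611 -3.811
v -0.883 3.052 -3.486
v -1.527 3.291 -3.194
v -1.367 3.734 -2.615
v -0.513 3.646 -3.745
v -0.353 4.089 -3.166
v -0.325 3.347 -3.087
v -0.952 3.128 -2.746
v -0.928 4.252 -3.614
v -1.555 4.033 -3.273
v -0.788 4.112 -2.629
v -1.092 3.268 -3.731
v -1.47 3.409 -3.559
v -1.251 3.08 -3.368
v -1.225 4.091 -2.668
v -1.006 3.762 -2.477
v -1.536 3.481 -2.856
v -0.874 3.618 -3.883
v -0.655 3.289 -3.692
v -0.629 4.3 -2.992
v -0.41 3.971 -2.801
v -0.344 3.899 -3.504
v -0.393 3.535 -2.754
v -0.545 3.114 -3.305
v -0.327 3.463 -3.458
v -0.234 3.723 -3.117
v -0.762 3.406 -2.554
v -0.913 2.984 -3.105
v -1.292 3.125 -2.933
v -1.198 3.386 -2.593
v -0.586 3.158 -2.871
v -0.967 4.396 -3.255
v -1.118 3.974 -3.806
v -0.682 3.994 -3.767
v -0.588 4.255 -3.427
v -1.335 4.266 -3.055
v -1.487 3.845 -3.606
v -1.646 3.657 -3.243
v -1.553 3.917 -2.902
v -1.294 4.222 -3.489
v 0.864 -0.65 0.514
v 1.36 -0.328 0.296
v 1.216 -0.25 1.906
v 1.055 -0.087 0.304
v 0.676 -0.061 0.392
v 0.37 -0.26 0.527
v 0.252 -0.607 0.657
v 0.368 -0.971 0.732
v 0.674 -1.213 0.724
v 1.052 -1.239 0.636
v 1.359 -1.04 0.501
v 1.476 -0.692 0.372
v -2.492 -2.007 1.959
v -1.941 -1.371 2.481
v -1.597 -2.277 3.222
v -2.148 -2.913 2.701
v -2.364 -1.357 2.694
v -2.02 -2.262 3.436
v -2.816 -1.491 2.74
v -2.472 -2.397 3.481
v -3.194 -1.744 2.606
v -2.85 -2.65 3.347
v -3.411 -2.057 2.324
v -3.067 -2.963 3.066
v -3.417 -2.359 1.959
v -3.074 -3.264 2.7
v -3.212 -2.58 1.593
v -2.868 -3.485 2.335
v -2.841 -2.67 1.312
v -2.498 -3.575 2.053
v -2.391 -2.608 1.179
v -2.047 -3.514 1.92
v -1.964 -2.408 1.224
v -1.62 -3.314 1.966
v -1.657 -2.117 1.438
v -1.314 -3.023 2.18
v -1.542 -1.8 1.772
v -1.198 -2.706 2.513
v -1.644 -1.531 2.148
v -1.301 -2.437 2.889
f 2 1 4
f 2 4 3
f 4 1 5
f 4 5 3
f 5 1 6
f 5 6 3
f 6 1 7
f 6 7 3
f 7 1 8
f 7 8 3
f 8 1 9
f 8 9 3
f 9 1 10
f 9 10 3
f 10 1 11
f 10 11 3
f 11 1 12
f 11 12 3
f 12 1 13
f 12 13 3
f 13 1 14
f 13 14 3
f 14 1 15
f 14 15 3
f 15 1 16
f 15 16 3
f 16 1 17
f 16 17 3
f 17 1 2
f 17 2 3
f 19 18 22
f 19 22 20
f 20 22 23
f 20 23 21
f 22 18 24
f 22 24 23
f 23 24 25
f 23 25 21
f 24 18 26
f 24 26 25
f 25 26 27
f 25 27 21
f 26 18 28
f 26 28 27
f 27 28 29
f 27 29 21
f 28 18 30
f 28 30 29
f 29 30 31
f 29 31 21
f 30 18 32
f 30 32 31
f 31 32 33
f 31 33 21
f 32 18 34
f 32 34 33
f 33 34 35
f 33 35 21
f 34 18 36
f 34 36 35
f 35 36 37
f 35 37 21
f 36 18 38
f 36 38 37
f 37 38 39
f 37 39 21
f 38 18 40
f 38 40 39
f 39 40 41
f 39 41 21
f 40 18 42
f 40 42 41
f 41 42 43
f 41 43 21
f 42 18 44
f 42 44 43
f 43 44 45
f 43 45 21
f 44 18 46
f 44 46 45
f 45 46 47
f 45 47 21
f 46 18 48
f 46 48 47
f 47 48 49
f 47 49 21
f 48 18 50
f 48 50 49
f 49 50 51
f 49 51 21
f 50 18 19
f 50 19 51
f 51 19 20
f 51 20 21
f 52 89 68
f 89 63 92
f 68 92 57
f 89 92 68
f 52 68 64
f 68 57 69
f 64 69 53
f 68 69 64
f 52 64 73
f 64 53 74
f 73 74 59
f 64 74 73
f 52 73 85
f 73 59 88
f 85 88 62
f 73 88 85
f 52 85 89
f 85 62 93
f 89 93 63
f 85 93 89
f 53 69 80
f 69 57 83
f 80 83 61
f 69 83 80
f 57 92 70
f 92 63 91
f 70 91 56
f 92 91 70
f 63 93 90
f 93 62 86
f 90 86 54
f 93 86 90
f 62 88 87
f 88 59 75
f 87 75 58
f 88 75 87
f 59 74 79
f 74 53 76
f 79 76 60
f 74 76 79
f 55 81 67
f 81 61 82
f 67 82 56
f 81 82 67
f 55 67 65
f 67 56 66
f 65 66 54
f 67 66 65
f 55 65 72
f 65 54 71
f 72 71 58
f 65 71 72
f 55 72 77
f 72 58 78
f 77 78 60
f 72 78 77
f 55 77 81
f 77 60 84
f 81 84 61
f 77 84 81
f 56 82 70
f 82 61 83
f 70 83 57
f 82 83 70
f 54 66 90
f 66 56 91
f 90 91 63
f 66 91 90
f 58 71 87
f 71 54 86
f 87 86 62
f 71 86 87
f 60 78 79
f 78 58 75
f 79 75 59
f 78 75 79
f 61 84 80
f 84 60 76
f 80 76 53
f 84 76 80
f 95 94 97
f 95 97 96
f 97 94 98
f 97 98 96
f 98 94 99
f 98 99 96
f 99 94 100
f 99 100 96
f 100 94 101
f 100 101 96
f 101 94 102
f 101 102 96
f 102 94 103
f 102 103 96
f 103 94 104
f 103 104 96
f 104 94 105
f 104 105 96
f 105 94 95
f 105 95 96
f 107 106 110
f 107 110 108
f 108 110 111
f 108 111 109
f 110 106 112
f 110 112 111
f 111 112 113
f 111 113 109
f 112 106 114
f 112 114 113
f 113 114 115
f 113 115 109
f 114 106 116
f 114 116 115
f 115 116 117
f 115 117 109
f 116 106 118
f 116 118 117
f 117 118 119
f 117 119 109
f 118 106 120
f 118 120 119
f 119 120 121
f 119 121 109
f 120 106 122
f 120 122 121
f 121 122 123
f 121 123 109
f 122 106 124
f 122 124 123
f 123 124 125
f 123 125 109
f 124 106 126
f 124 126 125
f 125 126 127
f 125 127 109
f 126 106 128
f 126 128 127
f 127 128 129
f 127 129 109
f 128 106 130
f 128 130 129
f 129 130 131
f 129 131 109
f 130 106 132
f 130 132 131
f 131 132 133
f 131 133 109
f 132 106 107
f 132 107 133
f 133 107 108
f 133 108 109



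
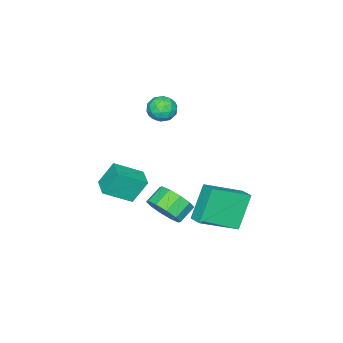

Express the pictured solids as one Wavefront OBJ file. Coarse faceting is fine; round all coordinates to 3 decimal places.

v -0.947 0.202 -2.528
v -0.435 0.753 -1.884
v -1.301 0.908 -1.328
v -1.813 0.358 -1.972
v -0.65 1.124 -2.321
v -1.515 1.279 -1.766
v -0.978 1.142 -2.837
v -1.843 1.297 -2.282
v -1.294 0.802 -3.235
v -2.159 0.957 -2.68
v -1.478 0.232 -3.363
v -2.343 0.387 -2.807
v -1.459 -0.348 -3.172
v -2.325 -0.193 -2.616
v -1.245 -0.719 -2.734
v -2.11 -0.564 -2.179
v -0.917 -0.737 -2.218
v -1.782 -0.582 -1.663
v -0.601 -0.397 -1.82
v -1.466 -0.242 -1.265
v -0.417 0.173 -1.693
v -1.282 0.328 -1.137
v -2.903 3.213 -0.969
v -1.386 2.105 -0.054
v -2.523 3.934 -0.727
v -1.006 2.825 0.189
v -1.874 3.235 -2.649
v -0.357 2.126 -1.733
v -1.494 3.955 -2.406
v 0.023 2.847 -1.491
v -2.245 -2.765 -3.152
v -1.188 -3.715 -2.293
v -2.791 -2.258 -1.92
v -1.734 -3.208 -1.061
v -1.526 -1.972 -3.159
v -0.469 -2.922 -2.3
v -2.072 -1.465 -1.927
v -1.015 -2.415 -1.068
v -3.386 -0.916 2.259
v -2.771 -1.393 2.24
v -4.129 -1.887 2.56
v -3.514 -2.364 2.541
v -3.576 -1.83 3.104
v -3.117 -1.23 2.918
v -3.783 -2.05 1.882
v -3.324 -1.45 1.696
v -3.017 -2.093 2.007
v -2.888 -1.957 2.762
v -4.012 -1.323 2.038
v -3.883 -1.187 2.793
v -3.013 -1.069 2.223
v -3.887 -2.211 2.577
v -3.923 -1.897 2.908
v -3.561 -2.177 2.897
v -3.216 -0.974 2.621
v -2.855 -1.254 2.61
v -3.328 -1.51 3.118
v -4.045 -2.026 2.19
v -3.684 -2.306 2.179
v -3.339 -1.103 1.903
v -2.977 -1.383 1.892
v -3.572 -1.77 1.682
v -2.796 -1.761 2.075
v -3.233 -2.332 2.252
v -3.391 -2.148 1.865
v -3.122 -1.795 1.755
v -2.721 -1.681 2.519
v -3.157 -2.252 2.696
v -3.194 -1.938 3.027
v -2.924 -1.585 2.917
v -2.865 -2.093 2.382
v -3.743 -1.028 2.104
v -4.179 -1.599 2.281
v -3.976 -1.695 1.883
v -3.706 -1.342 1.773
v -3.667 -0.948 2.548
v -4.104 -1.519 2.725
v -3.778 -1.485 3.045
v -3.509 -1.132 2.935
v -4.035 -1.187 2.418
f 2 1 5
f 2 5 3
f 3 5 6
f 3 6 4
f 5 1 7
f 5 7 6
f 6 7 8
f 6 8 4
f 7 1 9
f 7 9 8
f 8 9 10
f 8 10 4
f 9 1 11
f 9 11 10
f 10 11 12
f 10 12 4
f 11 1 13
f 11 13 12
f 12 13 14
f 12 14 4
f 13 1 15
f 13 15 14
f 14 15 16
f 14 16 4
f 15 1 17
f 15 17 16
f 16 17 18
f 16 18 4
f 17 1 19
f 17 19 18
f 18 19 20
f 18 20 4
f 19 1 21
f 19 21 20
f 20 21 22
f 20 22 4
f 21 1 2
f 21 2 22
f 22 2 3
f 22 3 4
f 24 26 23
f 27 24 23
f 23 26 25
f 25 27 23
f 24 30 26
f 28 24 27
f 28 30 24
f 26 30 25
f 29 27 25
f 25 30 29
f 29 28 27
f 30 28 29
f 32 34 31
f 35 32 31
f 31 34 33
f 33 35 31
f 32 38 34
f 36 32 35
f 36 38 32
f 34 38 33
f 37 35 33
f 33 38 37
f 37 36 35
f 38 36 37
f 39 76 55
f 76 50 79
f 55 79 44
f 76 79 55
f 39 55 51
f 55 44 56
f 51 56 40
f 55 56 51
f 39 51 60
f 51 40 61
f 60 61 46
f 51 61 60
f 39 60 72
f 60 46 75
f 72 75 49
f 60 75 72
f 39 72 76
f 72 49 80
f 76 80 50
f 72 80 76
f 40 56 67
f 56 44 70
f 67 70 48
f 56 70 67
f 44 79 57
f 79 50 78
f 57 78 43
f 79 78 57
f 50 80 77
f 80 49 73
f 77 73 41
f 80 73 77
f 49 75 74
f 75 46 62
f 74 62 45
f 75 62 74
f 46 61 66
f 61 40 63
f 66 63 47
f 61 63 66
f 42 68 54
f 68 48 69
f 54 69 43
f 68 69 54
f 42 54 52
f 54 43 53
f 52 53 41
f 54 53 52
f 42 52 59
f 52 41 58
f 59 58 45
f 52 58 59
f 42 59 64
f 59 45 65
f 64 65 47
f 59 65 64
f 42 64 68
f 64 47 71
f 68 71 48
f 64 71 68
f 43 69 57
f 69 48 70
f 57 70 44
f 69 70 57
f 41 53 77
f 53 43 78
f 77 78 50
f 53 78 77
f 45 58 74
f 58 41 73
f 74 73 49
f 58 73 74
f 47 65 66
f 65 45 62
f 66 62 46
f 65 62 66
f 48 71 67
f 71 47 63
f 67 63 40
f 71 63 67



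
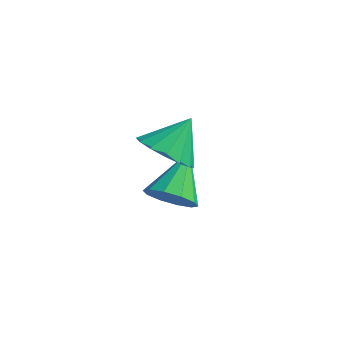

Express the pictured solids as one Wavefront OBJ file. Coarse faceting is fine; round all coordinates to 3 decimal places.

v -3.096 2.973 -3.237
v -2.397 3.2 -3.431
v -3.264 4.287 -2.303
v -2.7 3.382 -3.741
v -3.154 3.408 -3.858
v -3.586 3.267 -3.738
v -3.831 3.015 -3.427
v -3.795 2.746 -3.043
v -3.492 2.565 -2.733
v -3.038 2.539 -2.616
v -2.606 2.679 -2.736
v -2.362 2.932 -3.047
v -2.657 1.958 -0.479
v -1.915 2.115 -0.862
v -2.363 2.762 0.419
v -2.195 2.408 -1.033
v -2.599 2.581 -1.055
v -3.019 2.586 -0.923
v -3.342 2.424 -0.671
v -3.481 2.137 -0.369
v -3.399 1.802 -0.095
v -3.119 1.508 0.075
v -2.715 1.336 0.097
v -2.295 1.33 -0.035
v -1.973 1.493 -0.286
v -1.833 1.78 -0.589
f 2 1 4
f 2 4 3
f 4 1 5
f 4 5 3
f 5 1 6
f 5 6 3
f 6 1 7
f 6 7 3
f 7 1 8
f 7 8 3
f 8 1 9
f 8 9 3
f 9 1 10
f 9 10 3
f 10 1 11
f 10 11 3
f 11 1 12
f 11 12 3
f 12 1 2
f 12 2 3
f 14 13 16
f 14 16 15
f 16 13 17
f 16 17 15
f 17 13 18
f 17 18 15
f 18 13 19
f 18 19 15
f 19 13 20
f 19 20 15
f 20 13 21
f 20 21 15
f 21 13 22
f 21 22 15
f 22 13 23
f 22 23 15
f 23 13 24
f 23 24 15
f 24 13 25
f 24 25 15
f 25 13 26
f 25 26 15
f 26 13 14
f 26 14 15



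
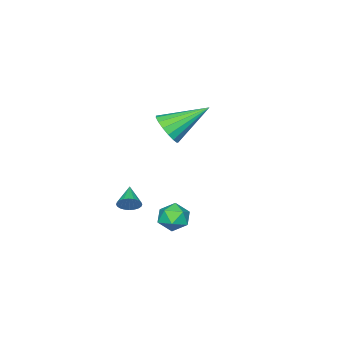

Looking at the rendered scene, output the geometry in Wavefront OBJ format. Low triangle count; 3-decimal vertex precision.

v -2.662 -3.387 0.127
v -2.35 -3.738 0.859
v -4.098 -2.233 1.293
v -2.118 -3.396 0.806
v -2.011 -3.052 0.597
v -2.053 -2.785 0.281
v -2.235 -2.655 -0.071
v -2.514 -2.693 -0.377
v -2.828 -2.89 -0.568
v -3.103 -3.201 -0.6
v -3.277 -3.554 -0.465
v -3.311 -3.869 -0.194
v -3.196 -4.074 0.15
v -2.958 -4.121 0.488
v -2.653 -4 0.744
v 2.138 1.905 -1.326
v 2.779 1.645 -1.075
v 1.641 0.835 -1.165
v 2.282 0.575 -0.914
v 1.902 1.064 -0.516
v 2.21 1.725 -0.616
v 2.21 0.755 -1.624
v 2.518 1.416 -1.724
v 2.824 0.934 -1.259
v 2.633 1.125 -0.575
v 1.787 1.355 -1.665
v 1.596 1.546 -0.981
v 1.859 -1.46 -1.661
v 2.226 -1.639 -1.322
v 1.121 -2.1 -1.199
v 2.15 -1.477 -1.218
v 2.031 -1.313 -1.182
v 1.885 -1.17 -1.218
v 1.735 -1.072 -1.322
v 1.604 -1.034 -1.477
v 1.512 -1.06 -1.66
v 1.473 -1.147 -1.844
v 1.493 -1.282 -1.999
v 1.568 -1.444 -2.103
v 1.688 -1.608 -2.14
v 1.833 -1.75 -2.104
v 1.983 -1.848 -2
v 2.114 -1.887 -1.844
v 2.206 -1.861 -1.661
v 2.245 -1.774 -1.478
f 2 1 4
f 2 4 3
f 4 1 5
f 4 5 3
f 5 1 6
f 5 6 3
f 6 1 7
f 6 7 3
f 7 1 8
f 7 8 3
f 8 1 9
f 8 9 3
f 9 1 10
f 9 10 3
f 10 1 11
f 10 11 3
f 11 1 12
f 11 12 3
f 12 1 13
f 12 13 3
f 13 1 14
f 13 14 3
f 14 1 15
f 14 15 3
f 15 1 2
f 15 2 3
f 16 27 21
f 16 21 17
f 16 17 23
f 16 23 26
f 16 26 27
f 17 21 25
f 21 27 20
f 27 26 18
f 26 23 22
f 23 17 24
f 19 25 20
f 19 20 18
f 19 18 22
f 19 22 24
f 19 24 25
f 20 25 21
f 18 20 27
f 22 18 26
f 24 22 23
f 25 24 17
f 29 28 31
f 29 31 30
f 31 28 32
f 31 32 30
f 32 28 33
f 32 33 30
f 33 28 34
f 33 34 30
f 34 28 35
f 34 35 30
f 35 28 36
f 35 36 30
f 36 28 37
f 36 37 30
f 37 28 38
f 37 38 30
f 38 28 39
f 38 39 30
f 39 28 40
f 39 40 30
f 40 28 41
f 40 41 30
f 41 28 42
f 41 42 30
f 42 28 43
f 42 43 30
f 43 28 44
f 43 44 30
f 44 28 45
f 44 45 30
f 45 28 29
f 45 29 30



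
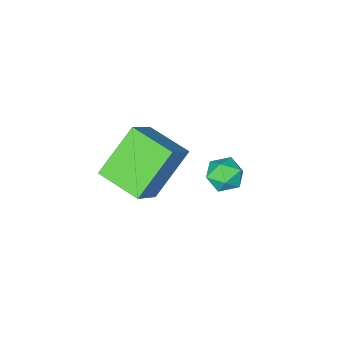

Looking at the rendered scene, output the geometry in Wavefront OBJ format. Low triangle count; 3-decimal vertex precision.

v -4.109 -0.322 -0.199
v -3.351 -0.23 -0.396
v -4.169 -1.37 -0.924
v -3.411 -1.278 -1.121
v -3.606 -1.48 -0.384
v -3.568 -0.832 0.064
v -3.952 -0.768 -1.384
v -3.914 -0.12 -0.936
v -3.254 -0.505 -1.128
v -3.04 -0.945 -0.51
v -4.48 -0.655 -0.81
v -4.266 -1.095 -0.192
v -1.308 -1.916 2.802
v -0.21 -1.381 3.941
v -1.787 -0.273 2.491
v -0.689 0.262 3.631
v 0.229 -1.762 1.249
v 1.327 -1.227 2.389
v -0.25 -0.119 0.939
v 0.848 0.416 2.078
f 1 12 6
f 1 6 2
f 1 2 8
f 1 8 11
f 1 11 12
f 2 6 10
f 6 12 5
f 12 11 3
f 11 8 7
f 8 2 9
f 4 10 5
f 4 5 3
f 4 3 7
f 4 7 9
f 4 9 10
f 5 10 6
f 3 5 12
f 7 3 11
f 9 7 8
f 10 9 2
f 14 16 13
f 17 14 13
f 13 16 15
f 15 17 13
f 14 20 16
f 18 14 17
f 18 20 14
f 16 20 15
f 19 17 15
f 15 20 19
f 19 18 17
f 20 18 19



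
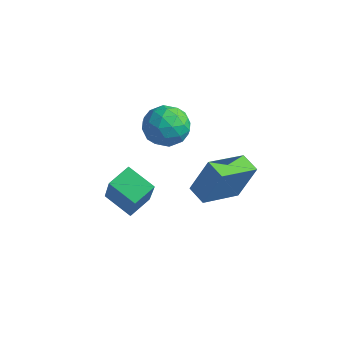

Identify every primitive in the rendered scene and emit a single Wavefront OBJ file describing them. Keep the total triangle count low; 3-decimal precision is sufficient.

v 1.998 1.826 -0.354
v 2.98 1.56 -0.278
v 1.58 0.56 0.618
v 2.562 0.294 0.694
v 2.231 1.152 1.134
v 2.489 1.935 0.533
v 2.071 0.185 -0.193
v 2.329 0.968 -0.794
v 3.025 0.546 -0.179
v 3.124 1.143 0.641
v 1.436 0.977 -0.301
v 1.535 1.574 0.519
v 2.526 1.804 -0.401
v 2.034 0.316 0.741
v 1.84 0.82 1
v 2.417 0.664 1.045
v 2.238 2.024 0.076
v 2.815 1.868 0.12
v 2.374 1.628 0.951
v 1.745 0.252 0.22
v 2.322 0.096 0.264
v 2.143 1.456 -0.705
v 2.72 1.3 -0.66
v 2.186 0.492 -0.611
v 3.129 1.052 -0.299
v 2.883 0.307 0.273
v 2.595 0.244 -0.249
v 2.747 0.704 -0.602
v 3.187 1.403 0.183
v 2.941 0.658 0.755
v 2.747 1.163 1.014
v 2.899 1.623 0.661
v 3.214 0.807 0.242
v 1.619 1.462 -0.415
v 1.373 0.717 0.157
v 1.661 0.497 -0.321
v 1.813 0.957 -0.674
v 1.677 1.813 0.067
v 1.431 1.068 0.639
v 1.813 1.416 0.942
v 1.965 1.876 0.589
v 1.346 1.313 0.098
v 2.886 1.766 -3.932
v 3.414 2.268 -2.264
v 3.199 3.599 -4.583
v 3.726 4.101 -2.915
v 3.774 1.539 -4.145
v 4.301 2.041 -2.477
v 4.086 3.372 -4.796
v 4.614 3.874 -3.128
v 2.892 -1.729 -3.134
v 1.658 -1.826 -2.595
v 2.954 -0.692 -2.805
v 1.72 -0.789 -2.265
v 3.7 -2.331 -1.395
v 2.466 -2.428 -0.855
v 3.762 -1.294 -1.065
v 2.528 -1.391 -0.526
f 1 38 17
f 38 12 41
f 17 41 6
f 38 41 17
f 1 17 13
f 17 6 18
f 13 18 2
f 17 18 13
f 1 13 22
f 13 2 23
f 22 23 8
f 13 23 22
f 1 22 34
f 22 8 37
f 34 37 11
f 22 37 34
f 1 34 38
f 34 11 42
f 38 42 12
f 34 42 38
f 2 18 29
f 18 6 32
f 29 32 10
f 18 32 29
f 6 41 19
f 41 12 40
f 19 40 5
f 41 40 19
f 12 42 39
f 42 11 35
f 39 35 3
f 42 35 39
f 11 37 36
f 37 8 24
f 36 24 7
f 37 24 36
f 8 23 28
f 23 2 25
f 28 25 9
f 23 25 28
f 4 30 16
f 30 10 31
f 16 31 5
f 30 31 16
f 4 16 14
f 16 5 15
f 14 15 3
f 16 15 14
f 4 14 21
f 14 3 20
f 21 20 7
f 14 20 21
f 4 21 26
f 21 7 27
f 26 27 9
f 21 27 26
f 4 26 30
f 26 9 33
f 30 33 10
f 26 33 30
f 5 31 19
f 31 10 32
f 19 32 6
f 31 32 19
f 3 15 39
f 15 5 40
f 39 40 12
f 15 40 39
f 7 20 36
f 20 3 35
f 36 35 11
f 20 35 36
f 9 27 28
f 27 7 24
f 28 24 8
f 27 24 28
f 10 33 29
f 33 9 25
f 29 25 2
f 33 25 29
f 44 46 43
f 47 44 43
f 43 46 45
f 45 47 43
f 44 50 46
f 48 44 47
f 48 50 44
f 46 50 45
f 49 47 45
f 45 50 49
f 49 48 47
f 50 48 49
f 52 54 51
f 55 52 51
f 51 54 53
f 53 55 51
f 52 58 54
f 56 52 55
f 56 58 52
f 54 58 53
f 57 55 53
f 53 58 57
f 57 56 55
f 58 56 57



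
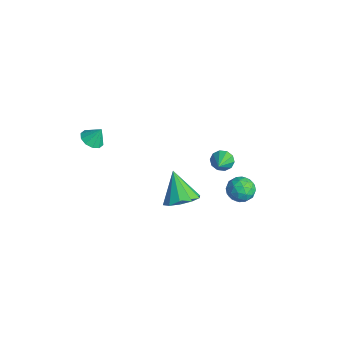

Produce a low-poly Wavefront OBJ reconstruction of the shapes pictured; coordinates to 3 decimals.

v 1.486 4.242 -0.539
v 2.07 4.616 -0.044
v 1.97 3.004 -0.176
v 2.554 3.378 0.319
v 1.73 3.411 0.533
v 1.431 4.177 0.308
v 2.609 3.443 -0.528
v 2.31 4.209 -0.753
v 2.764 4.122 -0.038
v 2.221 4.102 0.618
v 1.819 3.518 -0.838
v 1.276 3.498 -0.182
v 1.736 4.538 -0.324
v 2.304 3.082 0.104
v 1.82 3.102 0.229
v 2.163 3.322 0.52
v 1.36 4.28 -0.116
v 1.703 4.499 0.174
v 1.503 3.791 0.514
v 2.337 3.121 -0.394
v 2.68 3.34 -0.104
v 1.877 4.298 -0.74
v 2.22 4.518 -0.449
v 2.537 3.829 -0.734
v 2.487 4.467 -0.029
v 2.771 3.739 0.185
v 2.803 3.778 -0.313
v 2.628 4.228 -0.445
v 2.167 4.455 0.357
v 2.452 3.728 0.57
v 1.968 3.748 0.696
v 1.792 4.197 0.564
v 2.575 4.165 0.361
v 1.588 3.892 -0.79
v 1.873 3.165 -0.577
v 2.248 3.423 -0.784
v 2.072 3.872 -0.916
v 1.269 3.881 -0.405
v 1.553 3.153 -0.191
v 1.412 3.392 0.225
v 1.237 3.842 0.093
v 1.465 3.455 -0.581
v -3.331 -2.459 2.134
v -2.904 -3.01 2.314
v -3.089 -1.981 3.026
v -2.659 -2.714 2.089
v -2.671 -2.321 1.881
v -2.935 -1.98 1.77
v -3.35 -1.822 1.798
v -3.758 -1.908 1.955
v -4.003 -2.203 2.18
v -3.991 -2.597 2.387
v -3.727 -2.937 2.498
v -3.312 -3.095 2.47
v 1.934 2.712 2.866
v 2.316 2.688 2.34
v 3.026 1.948 3.694
v 2.4 3.026 2.54
v 2.306 3.244 2.864
v 2.07 3.259 3.189
v 1.782 3.064 3.39
v 1.551 2.735 3.391
v 1.467 2.397 3.191
v 1.561 2.179 2.867
v 1.797 2.165 2.542
v 2.085 2.359 2.341
v 4.061 -0.627 2.923
v 4.789 -1.031 3.477
v 2.959 -0.593 4.397
v 4.846 -0.417 3.506
v 4.604 0.118 3.312
v 4.154 0.367 2.97
v 3.668 0.237 2.61
v 3.333 -0.223 2.37
v 3.276 -0.838 2.341
v 3.518 -1.372 2.535
v 3.968 -1.622 2.877
v 4.453 -1.492 3.237
f 1 38 17
f 38 12 41
f 17 41 6
f 38 41 17
f 1 17 13
f 17 6 18
f 13 18 2
f 17 18 13
f 1 13 22
f 13 2 23
f 22 23 8
f 13 23 22
f 1 22 34
f 22 8 37
f 34 37 11
f 22 37 34
f 1 34 38
f 34 11 42
f 38 42 12
f 34 42 38
f 2 18 29
f 18 6 32
f 29 32 10
f 18 32 29
f 6 41 19
f 41 12 40
f 19 40 5
f 41 40 19
f 12 42 39
f 42 11 35
f 39 35 3
f 42 35 39
f 11 37 36
f 37 8 24
f 36 24 7
f 37 24 36
f 8 23 28
f 23 2 25
f 28 25 9
f 23 25 28
f 4 30 16
f 30 10 31
f 16 31 5
f 30 31 16
f 4 16 14
f 16 5 15
f 14 15 3
f 16 15 14
f 4 14 21
f 14 3 20
f 21 20 7
f 14 20 21
f 4 21 26
f 21 7 27
f 26 27 9
f 21 27 26
f 4 26 30
f 26 9 33
f 30 33 10
f 26 33 30
f 5 31 19
f 31 10 32
f 19 32 6
f 31 32 19
f 3 15 39
f 15 5 40
f 39 40 12
f 15 40 39
f 7 20 36
f 20 3 35
f 36 35 11
f 20 35 36
f 9 27 28
f 27 7 24
f 28 24 8
f 27 24 28
f 10 33 29
f 33 9 25
f 29 25 2
f 33 25 29
f 44 43 46
f 44 46 45
f 46 43 47
f 46 47 45
f 47 43 48
f 47 48 45
f 48 43 49
f 48 49 45
f 49 43 50
f 49 50 45
f 50 43 51
f 50 51 45
f 51 43 52
f 51 52 45
f 52 43 53
f 52 53 45
f 53 43 54
f 53 54 45
f 54 43 44
f 54 44 45
f 56 55 58
f 56 58 57
f 58 55 59
f 58 59 57
f 59 55 60
f 59 60 57
f 60 55 61
f 60 61 57
f 61 55 62
f 61 62 57
f 62 55 63
f 62 63 57
f 63 55 64
f 63 64 57
f 64 55 65
f 64 65 57
f 65 55 66
f 65 66 57
f 66 55 56
f 66 56 57
f 68 67 70
f 68 70 69
f 70 67 71
f 70 71 69
f 71 67 72
f 71 72 69
f 72 67 73
f 72 73 69
f 73 67 74
f 73 74 69
f 74 67 75
f 74 75 69
f 75 67 76
f 75 76 69
f 76 67 77
f 76 77 69
f 77 67 78
f 77 78 69
f 78 67 68
f 78 68 69



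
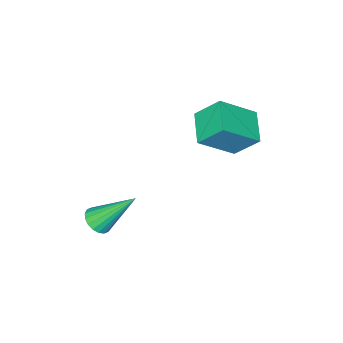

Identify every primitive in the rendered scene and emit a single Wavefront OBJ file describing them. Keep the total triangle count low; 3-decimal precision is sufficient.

v 2.889 -2.388 -2.986
v 3.305 -1.906 -3.117
v 2.011 -1.192 -1.374
v 3.079 -1.843 -3.286
v 2.815 -1.889 -3.396
v 2.566 -2.033 -3.425
v 2.381 -2.248 -3.366
v 2.297 -2.49 -3.232
v 2.329 -2.712 -3.05
v 2.473 -2.87 -2.855
v 2.699 -2.932 -2.685
v 2.963 -2.886 -2.575
v 3.212 -2.742 -2.547
v 3.397 -2.528 -2.605
v 3.482 -2.285 -2.739
v 3.449 -2.063 -2.921
v -1.026 -1.107 1.853
v -1.471 -0.219 2.895
v -2.381 -0.472 0.731
v -2.826 0.417 1.773
v -0.114 -0.057 1.347
v -0.559 0.832 2.389
v -1.469 0.579 0.225
v -1.914 1.467 1.267
f 2 1 4
f 2 4 3
f 4 1 5
f 4 5 3
f 5 1 6
f 5 6 3
f 6 1 7
f 6 7 3
f 7 1 8
f 7 8 3
f 8 1 9
f 8 9 3
f 9 1 10
f 9 10 3
f 10 1 11
f 10 11 3
f 11 1 12
f 11 12 3
f 12 1 13
f 12 13 3
f 13 1 14
f 13 14 3
f 14 1 15
f 14 15 3
f 15 1 16
f 15 16 3
f 16 1 2
f 16 2 3
f 18 20 17
f 21 18 17
f 17 20 19
f 19 21 17
f 18 24 20
f 22 18 21
f 22 24 18
f 20 24 19
f 23 21 19
f 19 24 23
f 23 22 21
f 24 22 23



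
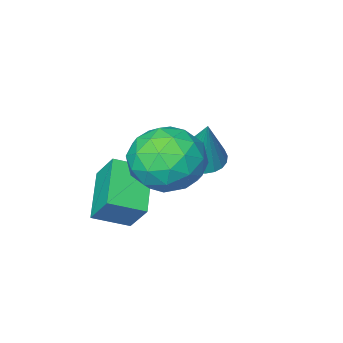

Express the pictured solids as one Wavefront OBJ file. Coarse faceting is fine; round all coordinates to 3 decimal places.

v 0.364 3.065 0.587
v 1.302 2.706 0.081
v 0.378 1.594 1.659
v 1.316 1.235 1.153
v 1.346 2.146 1.813
v 1.338 3.055 1.15
v 0.342 1.245 0.59
v 0.334 2.154 -0.073
v 1.289 1.581 0.083
v 1.909 2.137 0.839
v -0.229 2.163 0.901
v 0.391 2.719 1.657
v 0.832 3.015 0.24
v 0.848 1.285 1.5
v 0.866 1.821 1.888
v 1.417 1.61 1.591
v 0.853 3.22 0.868
v 1.404 3.008 0.571
v 1.43 2.679 1.589
v 0.276 1.292 1.169
v 0.827 1.08 0.872
v 0.263 2.69 0.149
v 0.814 2.479 -0.148
v 0.25 1.621 0.151
v 1.376 2.142 -0.056
v 1.384 1.277 0.574
v 0.811 1.283 0.243
v 0.806 1.818 -0.147
v 1.74 2.469 0.388
v 1.749 1.605 1.018
v 1.766 2.14 1.406
v 1.761 2.674 1.016
v 1.733 1.808 0.389
v -0.069 2.695 0.722
v -0.06 1.831 1.352
v -0.081 1.626 0.724
v -0.086 2.16 0.334
v 0.296 3.023 1.166
v 0.304 2.158 1.796
v 0.874 2.482 1.887
v 0.869 3.017 1.497
v -0.053 2.492 1.351
v -1.545 0.228 -0.899
v -1.077 -0.278 -0.778
v -1.295 0.852 0.739
v -0.917 -0.08 -0.877
v -0.853 0.165 -0.98
v -0.894 0.419 -1.071
v -1.034 0.644 -1.135
v -1.252 0.806 -1.164
v -1.515 0.88 -1.152
v -1.782 0.855 -1.101
v -2.013 0.734 -1.02
v -2.173 0.536 -0.92
v -2.237 0.292 -0.817
v -2.196 0.037 -0.727
v -2.056 -0.188 -0.662
v -1.838 -0.35 -0.634
v -1.575 -0.424 -0.646
v -1.308 -0.398 -0.696
v 0.109 -0.599 -1.791
v 0.014 0.118 -0.834
v 1.011 0.575 -2.583
v 0.917 1.293 -1.626
v 1.083 -1.053 -1.354
v 0.989 -0.335 -0.397
v 1.986 0.122 -2.146
v 1.891 0.839 -1.189
f 1 38 17
f 38 12 41
f 17 41 6
f 38 41 17
f 1 17 13
f 17 6 18
f 13 18 2
f 17 18 13
f 1 13 22
f 13 2 23
f 22 23 8
f 13 23 22
f 1 22 34
f 22 8 37
f 34 37 11
f 22 37 34
f 1 34 38
f 34 11 42
f 38 42 12
f 34 42 38
f 2 18 29
f 18 6 32
f 29 32 10
f 18 32 29
f 6 41 19
f 41 12 40
f 19 40 5
f 41 40 19
f 12 42 39
f 42 11 35
f 39 35 3
f 42 35 39
f 11 37 36
f 37 8 24
f 36 24 7
f 37 24 36
f 8 23 28
f 23 2 25
f 28 25 9
f 23 25 28
f 4 30 16
f 30 10 31
f 16 31 5
f 30 31 16
f 4 16 14
f 16 5 15
f 14 15 3
f 16 15 14
f 4 14 21
f 14 3 20
f 21 20 7
f 14 20 21
f 4 21 26
f 21 7 27
f 26 27 9
f 21 27 26
f 4 26 30
f 26 9 33
f 30 33 10
f 26 33 30
f 5 31 19
f 31 10 32
f 19 32 6
f 31 32 19
f 3 15 39
f 15 5 40
f 39 40 12
f 15 40 39
f 7 20 36
f 20 3 35
f 36 35 11
f 20 35 36
f 9 27 28
f 27 7 24
f 28 24 8
f 27 24 28
f 10 33 29
f 33 9 25
f 29 25 2
f 33 25 29
f 44 43 46
f 44 46 45
f 46 43 47
f 46 47 45
f 47 43 48
f 47 48 45
f 48 43 49
f 48 49 45
f 49 43 50
f 49 50 45
f 50 43 51
f 50 51 45
f 51 43 52
f 51 52 45
f 52 43 53
f 52 53 45
f 53 43 54
f 53 54 45
f 54 43 55
f 54 55 45
f 55 43 56
f 55 56 45
f 56 43 57
f 56 57 45
f 57 43 58
f 57 58 45
f 58 43 59
f 58 59 45
f 59 43 60
f 59 60 45
f 60 43 44
f 60 44 45
f 62 64 61
f 65 62 61
f 61 64 63
f 63 65 61
f 62 68 64
f 66 62 65
f 66 68 62
f 64 68 63
f 67 65 63
f 63 68 67
f 67 66 65
f 68 66 67



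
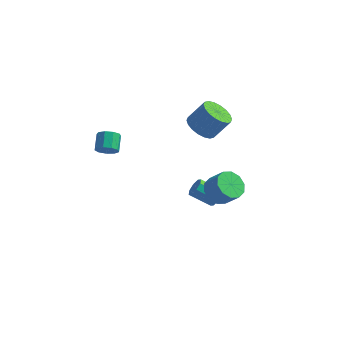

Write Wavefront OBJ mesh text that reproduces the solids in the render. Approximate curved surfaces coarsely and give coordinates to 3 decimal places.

v 1.447 0.93 -3.021
v 1.655 1.257 -2.602
v 0.541 1.016 -1.861
v 0.333 0.69 -2.279
v 1.416 1.484 -2.888
v 0.302 1.243 -2.147
v 1.195 1.386 -3.252
v 0.081 1.146 -2.51
v 1.122 1.022 -3.48
v 0.008 0.781 -2.738
v 1.239 0.604 -3.439
v 0.125 0.363 -2.698
v 1.478 0.377 -3.153
v 0.364 0.136 -2.412
v 1.699 0.474 -2.79
v 0.585 0.234 -2.048
v 1.772 0.839 -2.562
v 0.658 0.598 -1.82
v -3.512 -1.625 1.338
v -3.261 -1.266 0.899
v -3.496 -0.436 1.443
v -3.748 -0.795 1.882
v -3.672 -1.329 0.817
v -3.907 -0.499 1.361
v -4.009 -1.53 0.979
v -4.244 -0.7 1.523
v -4.113 -1.776 1.308
v -4.348 -0.946 1.852
v -3.936 -1.951 1.652
v -4.172 -1.121 2.196
v -3.561 -1.973 1.849
v -3.797 -1.143 2.392
v -3.163 -1.833 1.806
v -3.399 -1.003 2.35
v -2.929 -1.595 1.545
v -3.164 -0.765 2.089
v -2.967 -1.372 1.187
v -3.202 -0.541 1.731
v 0.614 0.732 2.557
v 1.367 0.57 2.111
v 2.119 0.966 3.237
v 1.366 1.128 3.683
v 1.294 0.95 2.026
v 2.046 1.346 3.152
v 1.087 1.287 2.046
v 1.839 1.683 3.172
v 0.786 1.514 2.168
v 1.537 1.91 3.293
v 0.451 1.586 2.366
v 1.202 1.982 3.492
v 0.148 1.489 2.603
v 0.9 1.885 3.728
v -0.062 1.242 2.83
v 0.689 1.638 3.955
v -0.139 0.894 3.003
v 0.613 1.29 4.129
v -0.066 0.514 3.088
v 0.686 0.91 4.214
v 0.141 0.177 3.068
v 0.893 0.573 4.194
v 0.443 -0.05 2.947
v 1.194 0.346 4.072
v 0.778 -0.122 2.748
v 1.529 0.274 3.874
v 1.08 -0.025 2.512
v 1.832 0.371 3.637
v 1.291 0.222 2.285
v 2.042 0.618 3.41
v 2.69 -2.498 0.819
v 3.315 -2.34 0.297
v 4.055 -2.485 1.138
v 3.43 -2.642 1.661
v 3.166 -1.895 0.504
v 3.906 -2.04 1.346
v 2.835 -1.681 0.832
v 3.575 -1.825 1.674
v 2.449 -1.778 1.155
v 3.189 -1.923 1.997
v 2.154 -2.15 1.35
v 2.894 -2.295 2.191
v 2.065 -2.655 1.342
v 2.805 -2.8 2.183
v 2.214 -3.1 1.134
v 2.954 -3.245 1.976
v 2.545 -3.315 0.806
v 3.285 -3.459 1.648
v 2.931 -3.217 0.483
v 3.671 -3.362 1.325
v 3.226 -2.845 0.289
v 3.966 -2.99 1.13
f 2 1 5
f 2 5 3
f 3 5 6
f 3 6 4
f 5 1 7
f 5 7 6
f 6 7 8
f 6 8 4
f 7 1 9
f 7 9 8
f 8 9 10
f 8 10 4
f 9 1 11
f 9 11 10
f 10 11 12
f 10 12 4
f 11 1 13
f 11 13 12
f 12 13 14
f 12 14 4
f 13 1 15
f 13 15 14
f 14 15 16
f 14 16 4
f 15 1 17
f 15 17 16
f 16 17 18
f 16 18 4
f 17 1 2
f 17 2 18
f 18 2 3
f 18 3 4
f 20 19 23
f 20 23 21
f 21 23 24
f 21 24 22
f 23 19 25
f 23 25 24
f 24 25 26
f 24 26 22
f 25 19 27
f 25 27 26
f 26 27 28
f 26 28 22
f 27 19 29
f 27 29 28
f 28 29 30
f 28 30 22
f 29 19 31
f 29 31 30
f 30 31 32
f 30 32 22
f 31 19 33
f 31 33 32
f 32 33 34
f 32 34 22
f 33 19 35
f 33 35 34
f 34 35 36
f 34 36 22
f 35 19 37
f 35 37 36
f 36 37 38
f 36 38 22
f 37 19 20
f 37 20 38
f 38 20 21
f 38 21 22
f 40 39 43
f 40 43 41
f 41 43 44
f 41 44 42
f 43 39 45
f 43 45 44
f 44 45 46
f 44 46 42
f 45 39 47
f 45 47 46
f 46 47 48
f 46 48 42
f 47 39 49
f 47 49 48
f 48 49 50
f 48 50 42
f 49 39 51
f 49 51 50
f 50 51 52
f 50 52 42
f 51 39 53
f 51 53 52
f 52 53 54
f 52 54 42
f 53 39 55
f 53 55 54
f 54 55 56
f 54 56 42
f 55 39 57
f 55 57 56
f 56 57 58
f 56 58 42
f 57 39 59
f 57 59 58
f 58 59 60
f 58 60 42
f 59 39 61
f 59 61 60
f 60 61 62
f 60 62 42
f 61 39 63
f 61 63 62
f 62 63 64
f 62 64 42
f 63 39 65
f 63 65 64
f 64 65 66
f 64 66 42
f 65 39 67
f 65 67 66
f 66 67 68
f 66 68 42
f 67 39 40
f 67 40 68
f 68 40 41
f 68 41 42
f 70 69 73
f 70 73 71
f 71 73 74
f 71 74 72
f 73 69 75
f 73 75 74
f 74 75 76
f 74 76 72
f 75 69 77
f 75 77 76
f 76 77 78
f 76 78 72
f 77 69 79
f 77 79 78
f 78 79 80
f 78 80 72
f 79 69 81
f 79 81 80
f 80 81 82
f 80 82 72
f 81 69 83
f 81 83 82
f 82 83 84
f 82 84 72
f 83 69 85
f 83 85 84
f 84 85 86
f 84 86 72
f 85 69 87
f 85 87 86
f 86 87 88
f 86 88 72
f 87 69 89
f 87 89 88
f 88 89 90
f 88 90 72
f 89 69 70
f 89 70 90
f 90 70 71
f 90 71 72



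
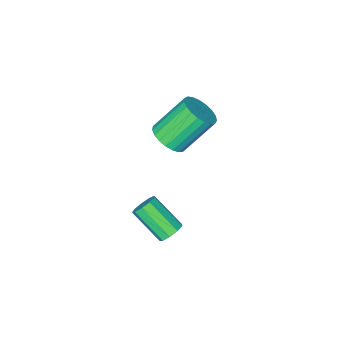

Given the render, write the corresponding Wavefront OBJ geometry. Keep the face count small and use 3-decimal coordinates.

v 0.886 0.827 -3.985
v 1.364 0.759 -4.247
v 1.733 -0.456 -3.257
v 1.254 -0.387 -2.995
v 1.406 1.003 -3.964
v 1.775 -0.212 -2.974
v 1.205 1.165 -3.69
v 1.574 -0.05 -2.7
v 0.854 1.169 -3.555
v 1.223 -0.046 -2.565
v 0.518 1.013 -3.62
v 0.887 -0.202 -2.63
v 0.354 0.771 -3.857
v 0.723 -0.444 -2.867
v 0.439 0.555 -4.153
v 0.807 -0.66 -3.163
v 0.732 0.467 -4.371
v 1.101 -0.748 -3.381
v 1.098 0.547 -4.408
v 1.467 -0.668 -3.418
v -0.219 -0.798 -0.111
v 0.368 -0.876 0.398
v -0.775 -0.46 1.779
v -1.361 -0.382 1.271
v 0.387 -0.562 0.32
v -0.755 -0.146 1.701
v 0.302 -0.289 0.167
v -0.84 0.128 1.548
v 0.127 -0.103 -0.034
v -1.015 0.313 1.348
v -0.108 -0.038 -0.248
v -1.25 0.378 1.134
v -0.362 -0.105 -0.438
v -1.504 0.312 0.943
v -0.591 -0.291 -0.571
v -1.734 0.125 0.81
v -0.756 -0.565 -0.625
v -1.899 -0.149 0.756
v -0.828 -0.879 -0.59
v -1.971 -0.463 0.791
v -0.795 -1.179 -0.472
v -1.937 -0.763 0.909
v -0.662 -1.414 -0.292
v -1.805 -0.998 1.089
v -0.453 -1.542 -0.08
v -1.595 -1.125 1.301
v -0.203 -1.541 0.127
v -1.345 -1.125 1.508
v 0.045 -1.412 0.292
v -1.098 -0.996 1.673
v 0.246 -1.177 0.388
v -0.896 -0.76 1.769
f 2 1 5
f 2 5 3
f 3 5 6
f 3 6 4
f 5 1 7
f 5 7 6
f 6 7 8
f 6 8 4
f 7 1 9
f 7 9 8
f 8 9 10
f 8 10 4
f 9 1 11
f 9 11 10
f 10 11 12
f 10 12 4
f 11 1 13
f 11 13 12
f 12 13 14
f 12 14 4
f 13 1 15
f 13 15 14
f 14 15 16
f 14 16 4
f 15 1 17
f 15 17 16
f 16 17 18
f 16 18 4
f 17 1 19
f 17 19 18
f 18 19 20
f 18 20 4
f 19 1 2
f 19 2 20
f 20 2 3
f 20 3 4
f 22 21 25
f 22 25 23
f 23 25 26
f 23 26 24
f 25 21 27
f 25 27 26
f 26 27 28
f 26 28 24
f 27 21 29
f 27 29 28
f 28 29 30
f 28 30 24
f 29 21 31
f 29 31 30
f 30 31 32
f 30 32 24
f 31 21 33
f 31 33 32
f 32 33 34
f 32 34 24
f 33 21 35
f 33 35 34
f 34 35 36
f 34 36 24
f 35 21 37
f 35 37 36
f 36 37 38
f 36 38 24
f 37 21 39
f 37 39 38
f 38 39 40
f 38 40 24
f 39 21 41
f 39 41 40
f 40 41 42
f 40 42 24
f 41 21 43
f 41 43 42
f 42 43 44
f 42 44 24
f 43 21 45
f 43 45 44
f 44 45 46
f 44 46 24
f 45 21 47
f 45 47 46
f 46 47 48
f 46 48 24
f 47 21 49
f 47 49 48
f 48 49 50
f 48 50 24
f 49 21 51
f 49 51 50
f 50 51 52
f 50 52 24
f 51 21 22
f 51 22 52
f 52 22 23
f 52 23 24

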